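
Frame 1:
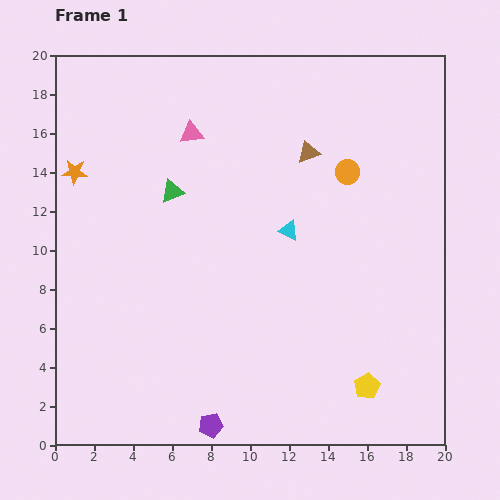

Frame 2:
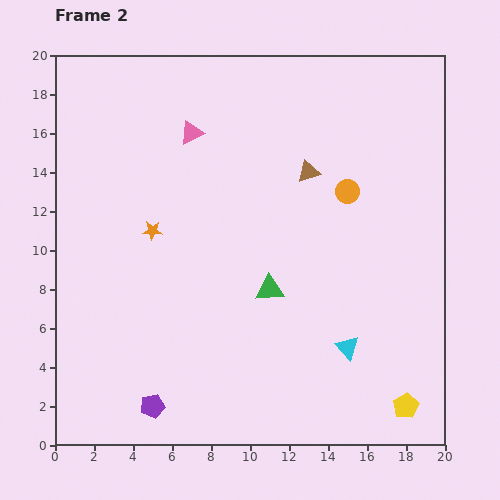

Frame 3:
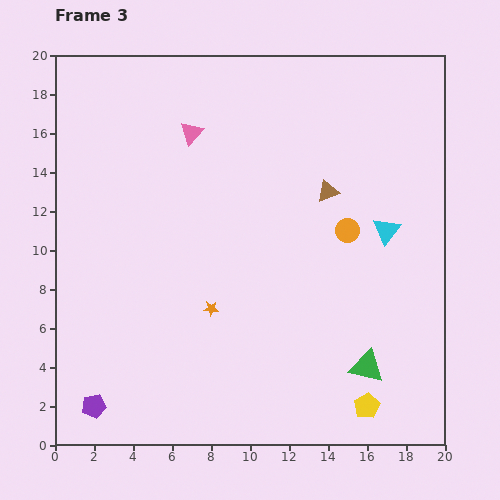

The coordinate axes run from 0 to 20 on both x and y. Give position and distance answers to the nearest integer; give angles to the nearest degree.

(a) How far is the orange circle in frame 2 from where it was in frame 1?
1

The orange circle moved from (15, 14) to (15, 13), a distance of √(0² + 1²) ≈ 1.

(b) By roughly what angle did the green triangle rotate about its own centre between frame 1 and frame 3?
34° clockwise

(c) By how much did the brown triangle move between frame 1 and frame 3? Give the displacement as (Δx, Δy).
(1, -2)

The brown triangle was at (13, 15) in frame 1 and (14, 13) in frame 3.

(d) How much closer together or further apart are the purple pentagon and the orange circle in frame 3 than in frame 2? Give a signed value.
+1

Distance in frame 2: 15. Distance in frame 3: 16.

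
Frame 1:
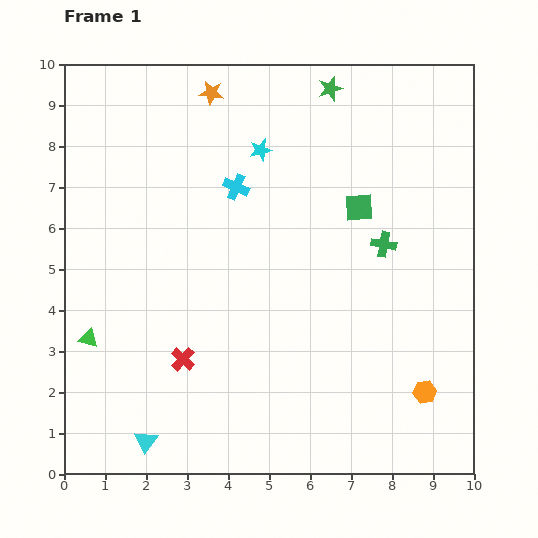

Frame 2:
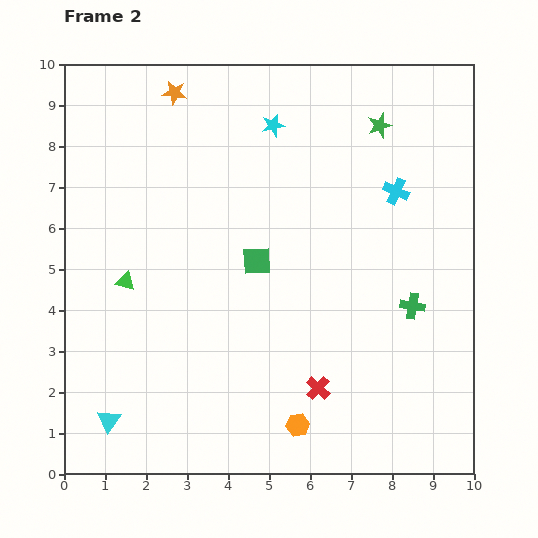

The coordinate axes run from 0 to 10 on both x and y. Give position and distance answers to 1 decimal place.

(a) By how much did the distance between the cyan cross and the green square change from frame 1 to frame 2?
+0.8

Distance in frame 1: 3.0. Distance in frame 2: 3.8.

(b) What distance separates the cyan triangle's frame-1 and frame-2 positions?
1.0

The cyan triangle moved from (2.0, 0.8) to (1.1, 1.3), a distance of √(0.9² + 0.5²) ≈ 1.0.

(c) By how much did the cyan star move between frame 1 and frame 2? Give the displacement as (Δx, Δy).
(0.3, 0.6)

The cyan star was at (4.8, 7.9) in frame 1 and (5.1, 8.5) in frame 2.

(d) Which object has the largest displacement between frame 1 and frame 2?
the cyan cross

(moved 3.9; next 3.4)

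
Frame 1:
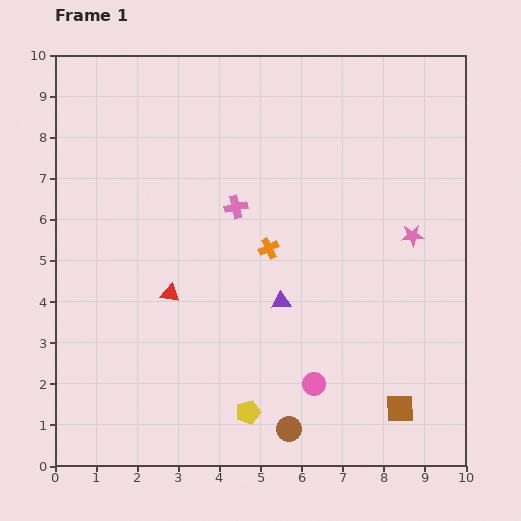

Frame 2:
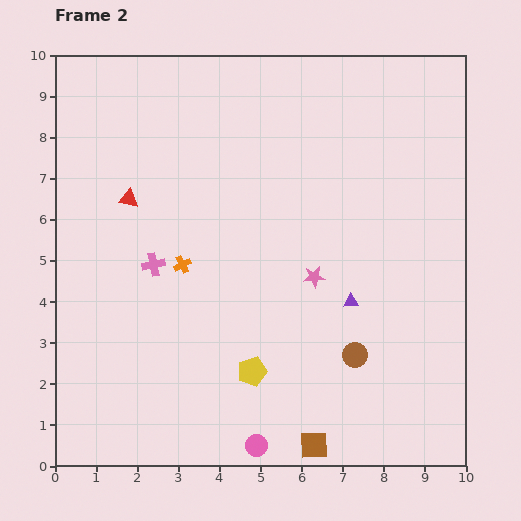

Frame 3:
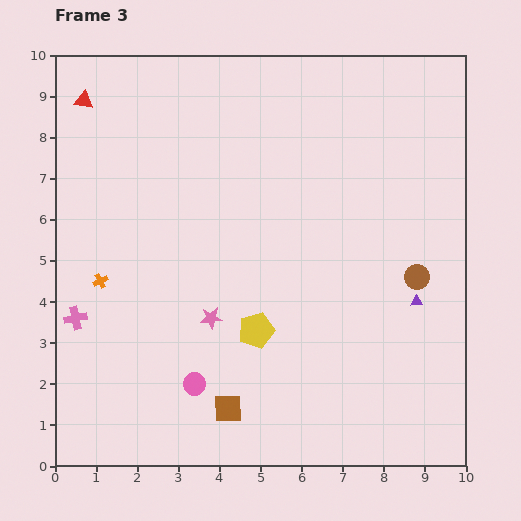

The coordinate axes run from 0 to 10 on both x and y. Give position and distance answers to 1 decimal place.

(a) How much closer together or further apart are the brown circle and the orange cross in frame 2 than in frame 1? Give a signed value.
+0.3

Distance in frame 1: 4.4. Distance in frame 2: 4.7.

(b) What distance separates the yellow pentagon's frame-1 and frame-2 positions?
1.0

The yellow pentagon moved from (4.7, 1.3) to (4.8, 2.3), a distance of √(0.1² + 1.0²) ≈ 1.0.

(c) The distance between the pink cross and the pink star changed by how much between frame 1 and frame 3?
-1.1

Distance in frame 1: 4.4. Distance in frame 3: 3.3.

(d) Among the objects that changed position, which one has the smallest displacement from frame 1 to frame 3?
the yellow pentagon

(moved 2.0)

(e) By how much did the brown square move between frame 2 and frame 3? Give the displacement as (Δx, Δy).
(-2.1, 0.9)

The brown square was at (6.3, 0.5) in frame 2 and (4.2, 1.4) in frame 3.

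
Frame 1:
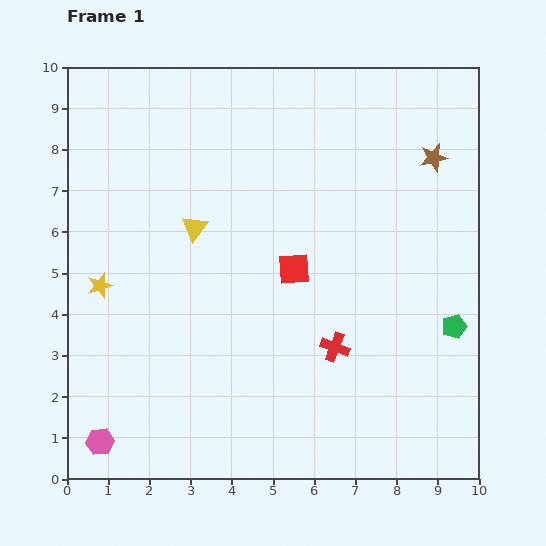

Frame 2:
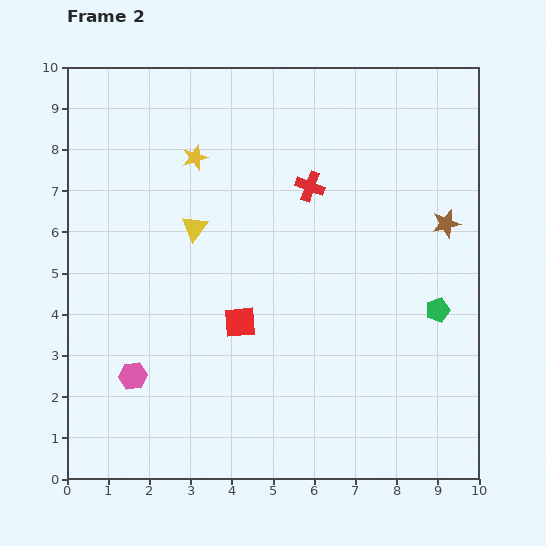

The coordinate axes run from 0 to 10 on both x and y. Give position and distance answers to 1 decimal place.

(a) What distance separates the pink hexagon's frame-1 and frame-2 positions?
1.8

The pink hexagon moved from (0.8, 0.9) to (1.6, 2.5), a distance of √(0.8² + 1.6²) ≈ 1.8.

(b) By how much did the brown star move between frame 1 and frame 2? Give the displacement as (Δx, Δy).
(0.3, -1.6)

The brown star was at (8.9, 7.8) in frame 1 and (9.2, 6.2) in frame 2.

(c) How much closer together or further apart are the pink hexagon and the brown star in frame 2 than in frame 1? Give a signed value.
-2.1

Distance in frame 1: 10.6. Distance in frame 2: 8.5.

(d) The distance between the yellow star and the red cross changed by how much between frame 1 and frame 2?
-3.0

Distance in frame 1: 5.9. Distance in frame 2: 2.9.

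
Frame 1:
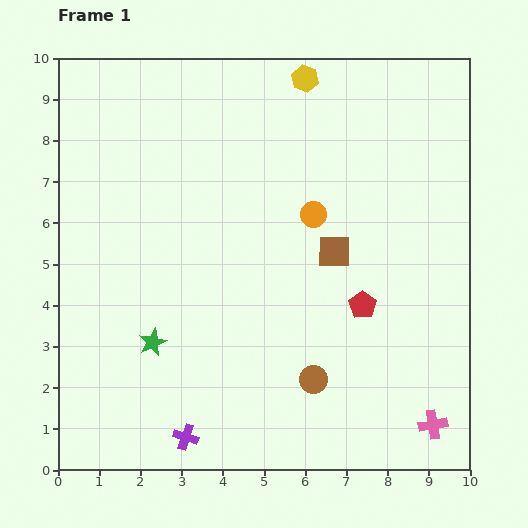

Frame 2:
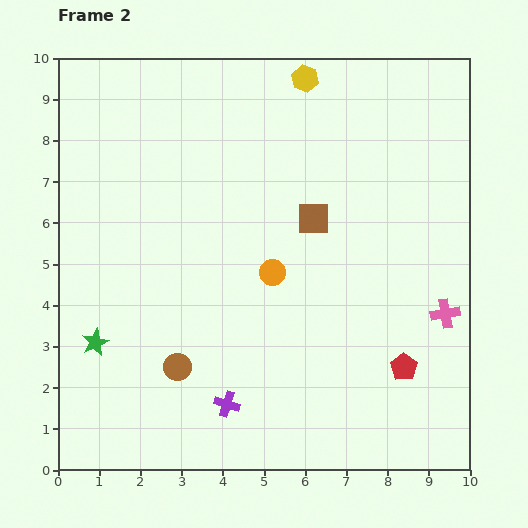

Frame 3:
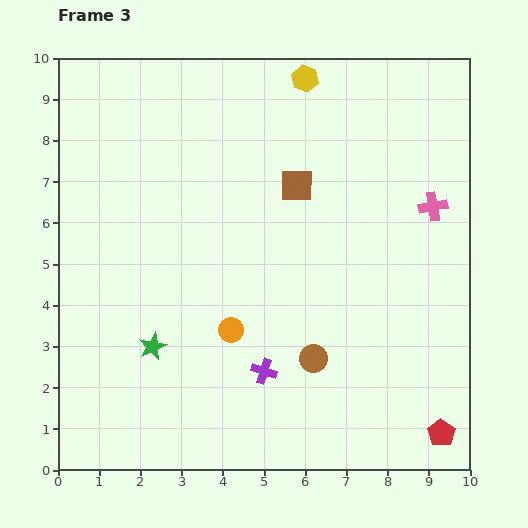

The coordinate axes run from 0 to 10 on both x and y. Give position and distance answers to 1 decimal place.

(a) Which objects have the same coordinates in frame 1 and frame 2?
the yellow hexagon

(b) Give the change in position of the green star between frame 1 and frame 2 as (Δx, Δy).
(-1.4, 0.0)

The green star was at (2.3, 3.1) in frame 1 and (0.9, 3.1) in frame 2.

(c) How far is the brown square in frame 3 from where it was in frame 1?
1.8

The brown square moved from (6.7, 5.3) to (5.8, 6.9), a distance of √(0.9² + 1.6²) ≈ 1.8.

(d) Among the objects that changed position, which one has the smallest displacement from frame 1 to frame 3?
the green star

(moved 0.1)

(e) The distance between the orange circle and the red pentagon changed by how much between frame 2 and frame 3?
+1.8

Distance in frame 2: 3.9. Distance in frame 3: 5.7.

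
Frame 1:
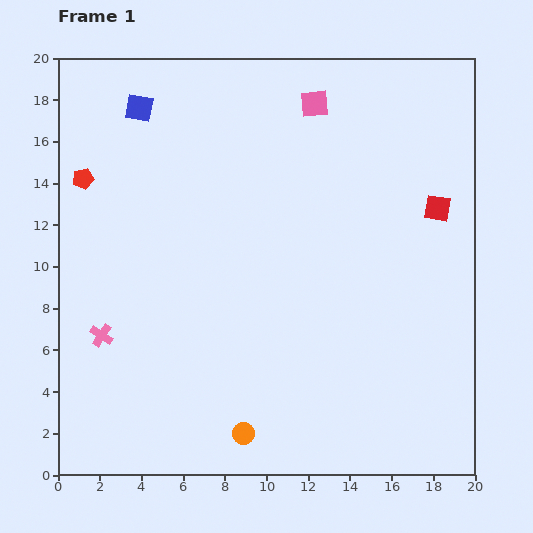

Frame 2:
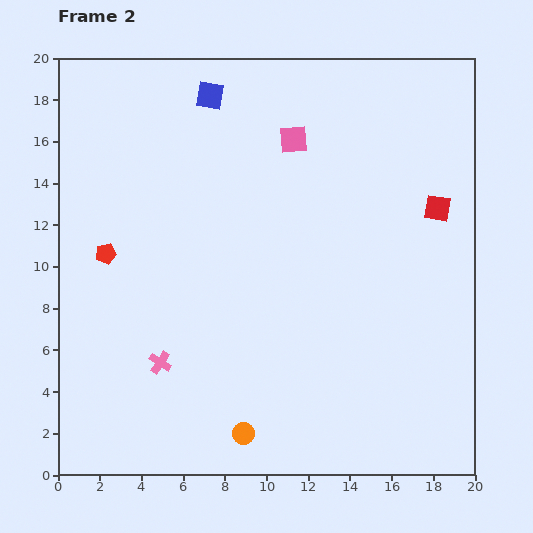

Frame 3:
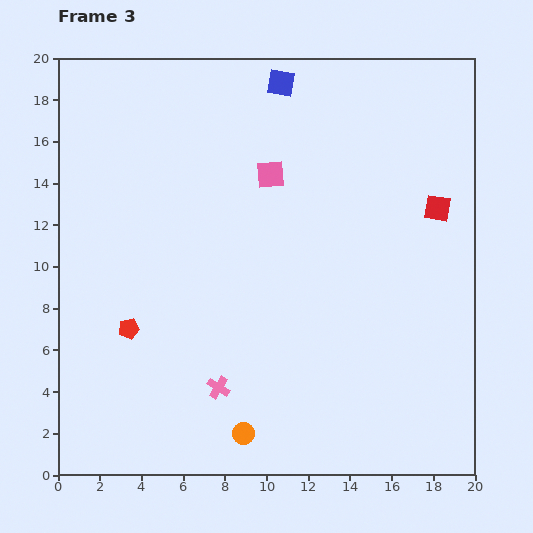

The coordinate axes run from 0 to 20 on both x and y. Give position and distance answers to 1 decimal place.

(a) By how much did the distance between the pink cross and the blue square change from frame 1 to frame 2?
+2.0

Distance in frame 1: 11.0. Distance in frame 2: 13.0.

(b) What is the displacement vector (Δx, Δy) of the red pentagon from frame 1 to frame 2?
(1.1, -3.6)

The red pentagon was at (1.2, 14.2) in frame 1 and (2.3, 10.6) in frame 2.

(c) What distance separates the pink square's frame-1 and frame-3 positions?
4.0

The pink square moved from (12.3, 17.8) to (10.2, 14.4), a distance of √(2.1² + 3.4²) ≈ 4.0.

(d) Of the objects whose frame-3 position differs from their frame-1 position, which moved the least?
the pink square

(moved 4.0)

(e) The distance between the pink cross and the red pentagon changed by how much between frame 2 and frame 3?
-0.7

Distance in frame 2: 5.8. Distance in frame 3: 5.1.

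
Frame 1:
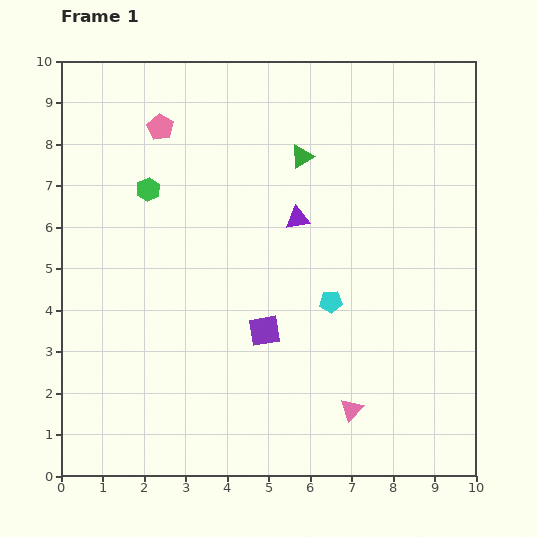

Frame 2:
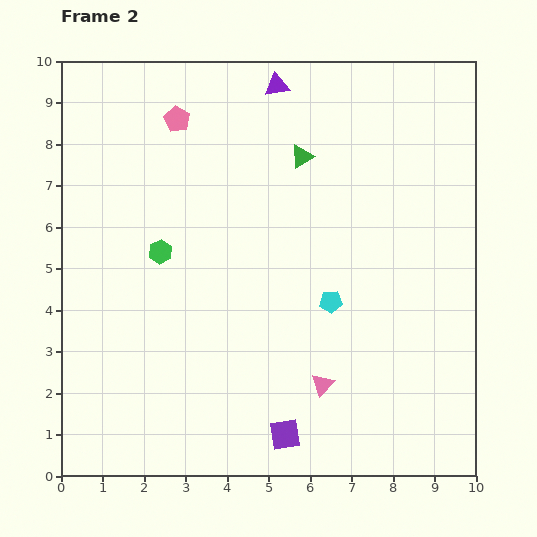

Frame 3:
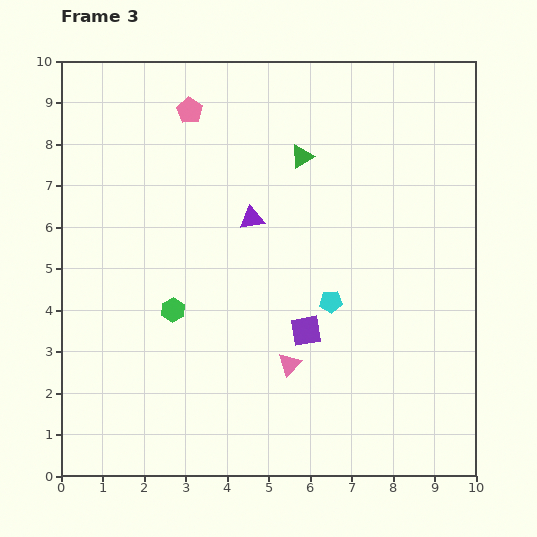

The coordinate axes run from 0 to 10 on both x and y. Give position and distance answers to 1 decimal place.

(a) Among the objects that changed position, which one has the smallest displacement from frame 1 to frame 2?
the pink pentagon

(moved 0.4)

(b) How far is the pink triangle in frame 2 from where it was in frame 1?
0.9

The pink triangle moved from (7.0, 1.6) to (6.3, 2.2), a distance of √(0.7² + 0.6²) ≈ 0.9.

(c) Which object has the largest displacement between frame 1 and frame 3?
the green hexagon

(moved 3.0; next 1.9)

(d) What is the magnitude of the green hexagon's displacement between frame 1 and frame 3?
3.0

The green hexagon moved from (2.1, 6.9) to (2.7, 4.0), a distance of √(0.6² + 2.9²) ≈ 3.0.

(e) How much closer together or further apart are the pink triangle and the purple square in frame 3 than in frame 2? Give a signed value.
-0.6

Distance in frame 2: 1.5. Distance in frame 3: 0.9.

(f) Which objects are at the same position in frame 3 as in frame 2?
the cyan pentagon, the green triangle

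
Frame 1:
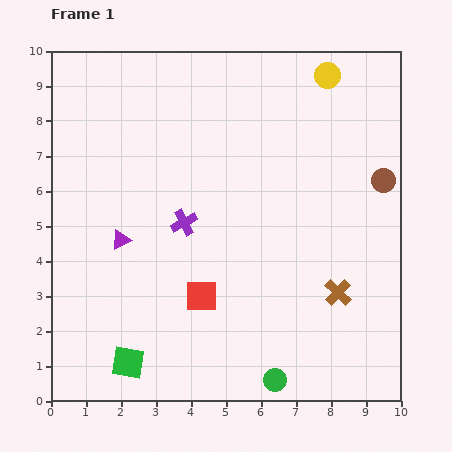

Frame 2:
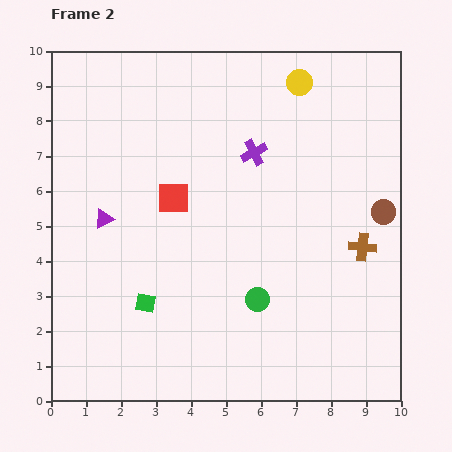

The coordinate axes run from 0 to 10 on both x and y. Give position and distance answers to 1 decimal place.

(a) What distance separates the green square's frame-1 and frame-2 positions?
1.8

The green square moved from (2.2, 1.1) to (2.7, 2.8), a distance of √(0.5² + 1.7²) ≈ 1.8.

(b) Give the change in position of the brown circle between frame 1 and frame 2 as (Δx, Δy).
(0.0, -0.9)

The brown circle was at (9.5, 6.3) in frame 1 and (9.5, 5.4) in frame 2.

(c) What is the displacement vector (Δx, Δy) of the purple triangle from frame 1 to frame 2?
(-0.5, 0.6)

The purple triangle was at (2.0, 4.6) in frame 1 and (1.5, 5.2) in frame 2.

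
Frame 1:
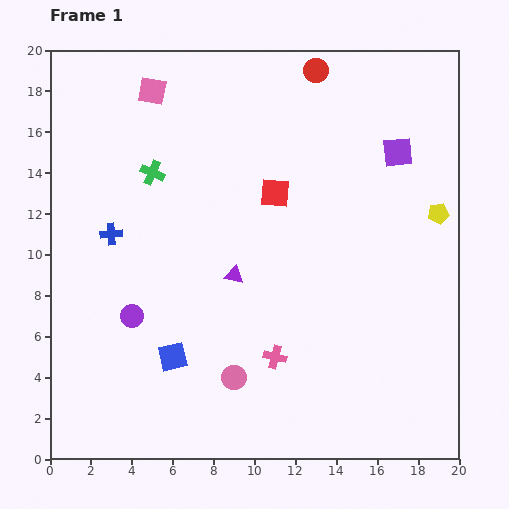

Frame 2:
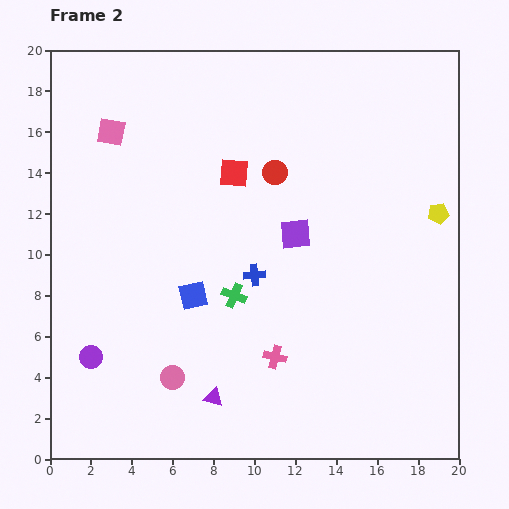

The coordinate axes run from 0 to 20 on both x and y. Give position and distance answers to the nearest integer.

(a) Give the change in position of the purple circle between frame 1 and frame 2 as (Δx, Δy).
(-2, -2)

The purple circle was at (4, 7) in frame 1 and (2, 5) in frame 2.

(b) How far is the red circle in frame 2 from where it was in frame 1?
5

The red circle moved from (13, 19) to (11, 14), a distance of √(2² + 5²) ≈ 5.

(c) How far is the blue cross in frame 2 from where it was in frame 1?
7

The blue cross moved from (3, 11) to (10, 9), a distance of √(7² + 2²) ≈ 7.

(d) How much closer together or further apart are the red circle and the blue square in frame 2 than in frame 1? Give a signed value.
-9

Distance in frame 1: 16. Distance in frame 2: 7.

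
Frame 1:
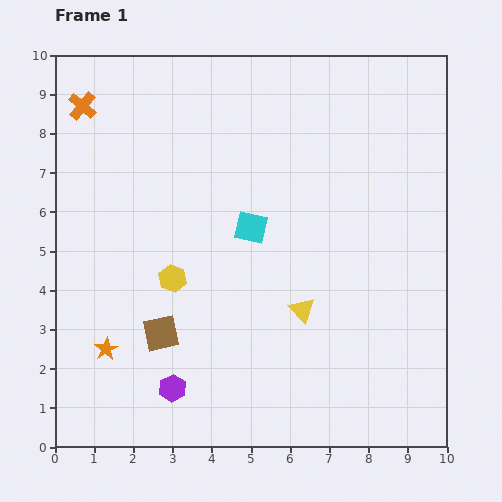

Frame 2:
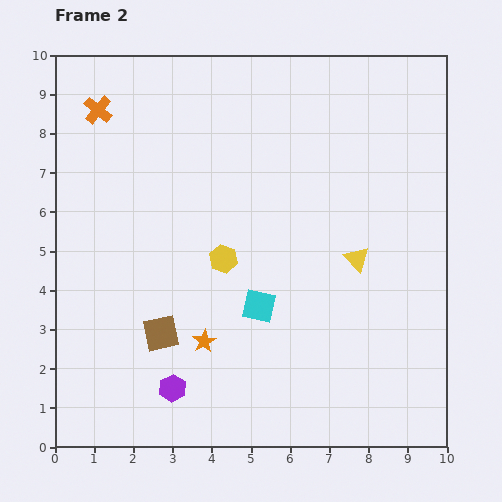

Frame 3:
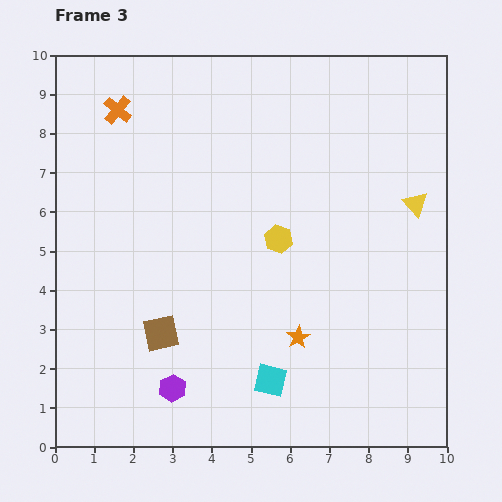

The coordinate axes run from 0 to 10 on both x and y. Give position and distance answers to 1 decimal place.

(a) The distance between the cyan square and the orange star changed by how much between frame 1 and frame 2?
-3.1

Distance in frame 1: 4.8. Distance in frame 2: 1.7.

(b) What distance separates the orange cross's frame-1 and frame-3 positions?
0.9

The orange cross moved from (0.7, 8.7) to (1.6, 8.6), a distance of √(0.9² + 0.1²) ≈ 0.9.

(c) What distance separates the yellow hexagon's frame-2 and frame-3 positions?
1.5

The yellow hexagon moved from (4.3, 4.8) to (5.7, 5.3), a distance of √(1.4² + 0.5²) ≈ 1.5.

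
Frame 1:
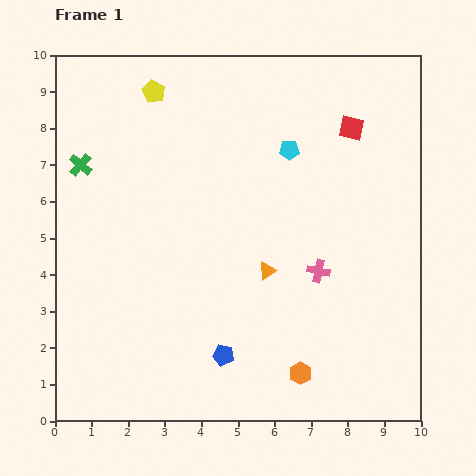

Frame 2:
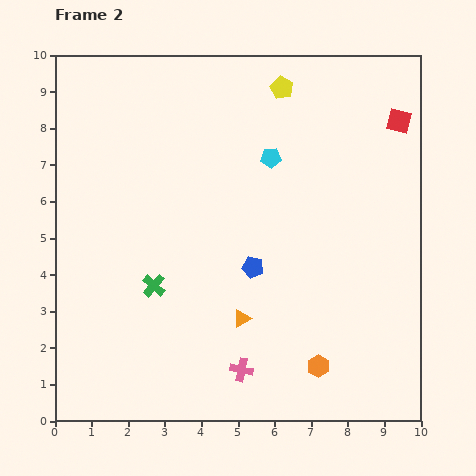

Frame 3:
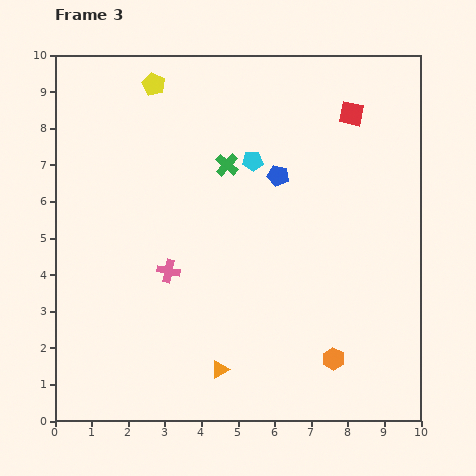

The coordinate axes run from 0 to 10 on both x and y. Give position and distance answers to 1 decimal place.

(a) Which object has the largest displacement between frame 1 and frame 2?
the green cross

(moved 3.9; next 3.5)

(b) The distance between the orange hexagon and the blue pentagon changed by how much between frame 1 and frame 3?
+3.0

Distance in frame 1: 2.2. Distance in frame 3: 5.2.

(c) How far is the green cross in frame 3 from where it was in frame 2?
3.9

The green cross moved from (2.7, 3.7) to (4.7, 7.0), a distance of √(2.0² + 3.3²) ≈ 3.9.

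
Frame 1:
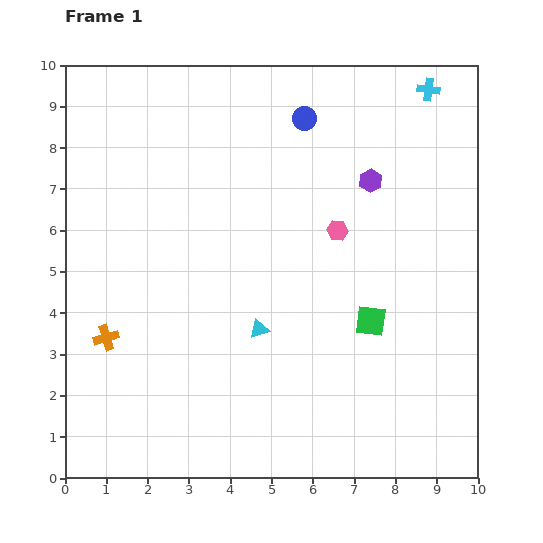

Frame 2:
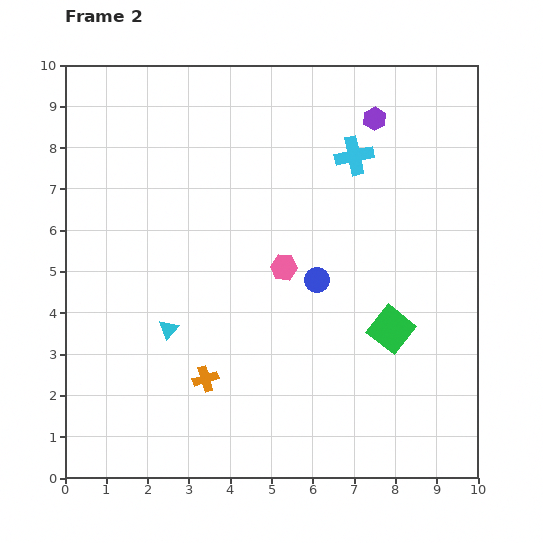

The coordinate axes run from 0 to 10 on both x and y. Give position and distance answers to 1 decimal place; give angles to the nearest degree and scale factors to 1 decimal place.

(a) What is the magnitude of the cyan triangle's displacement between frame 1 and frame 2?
2.2

The cyan triangle moved from (4.7, 3.6) to (2.5, 3.6), a distance of √(2.2² + 0.0²) ≈ 2.2.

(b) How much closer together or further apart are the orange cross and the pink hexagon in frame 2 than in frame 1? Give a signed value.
-2.9

Distance in frame 1: 6.2. Distance in frame 2: 3.3.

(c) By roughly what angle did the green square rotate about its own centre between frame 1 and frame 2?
31° clockwise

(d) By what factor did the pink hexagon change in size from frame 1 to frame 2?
1.3×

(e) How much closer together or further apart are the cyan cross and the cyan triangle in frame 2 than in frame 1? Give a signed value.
-0.9

Distance in frame 1: 7.1. Distance in frame 2: 6.2.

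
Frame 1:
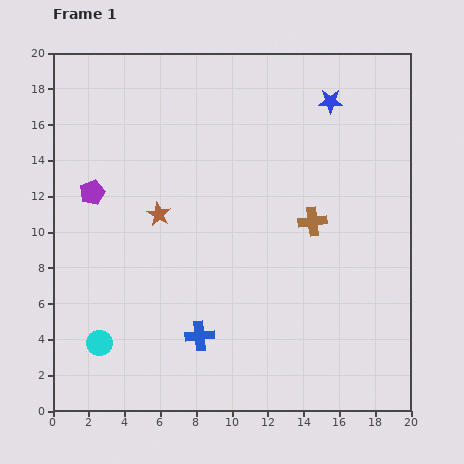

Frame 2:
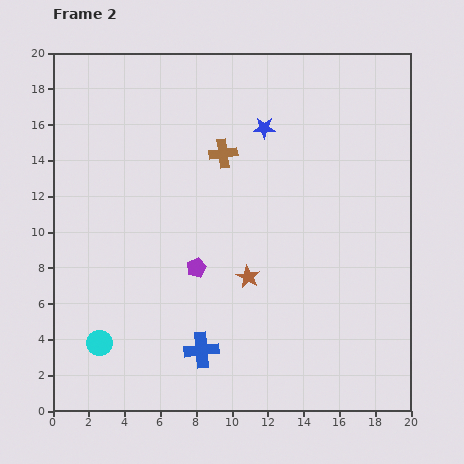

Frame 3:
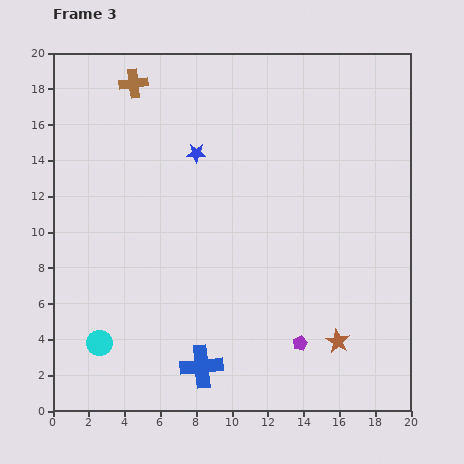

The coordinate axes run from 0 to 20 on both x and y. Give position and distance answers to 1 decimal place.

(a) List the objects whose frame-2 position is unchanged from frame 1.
the cyan circle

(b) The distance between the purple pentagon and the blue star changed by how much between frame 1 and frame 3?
-2.1

Distance in frame 1: 14.2. Distance in frame 3: 12.1.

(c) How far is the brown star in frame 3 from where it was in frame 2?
6.2

The brown star moved from (10.9, 7.5) to (15.9, 3.9), a distance of √(5.0² + 3.6²) ≈ 6.2.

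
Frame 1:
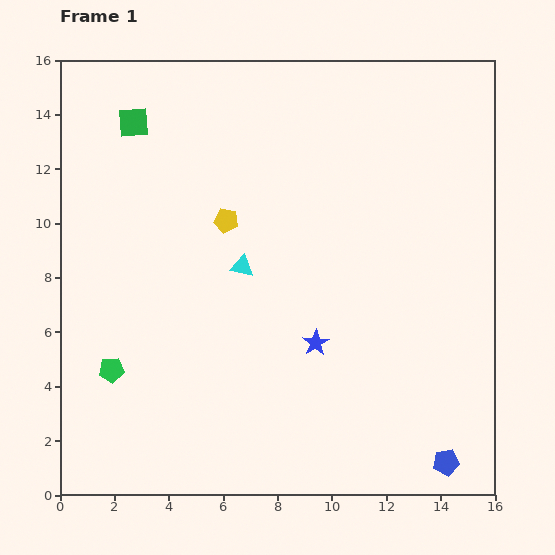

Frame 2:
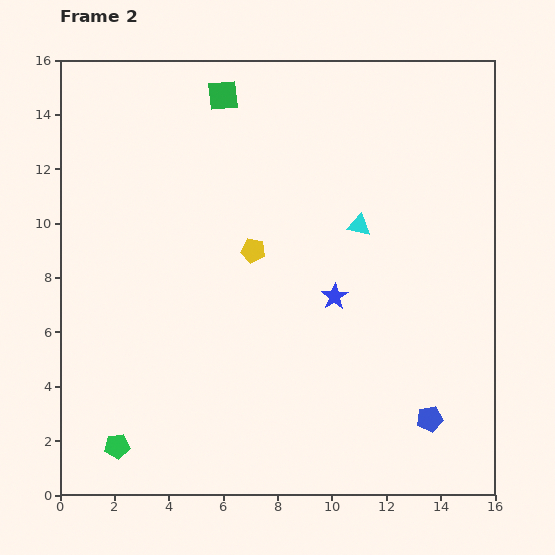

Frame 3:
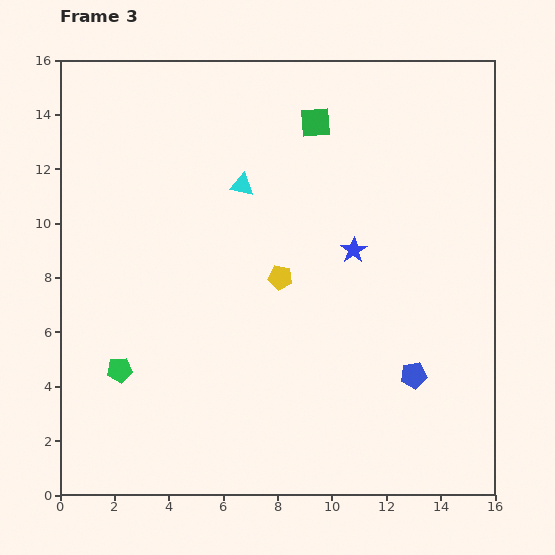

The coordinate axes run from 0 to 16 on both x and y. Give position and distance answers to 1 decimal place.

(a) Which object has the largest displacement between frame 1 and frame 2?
the cyan triangle

(moved 4.6; next 3.4)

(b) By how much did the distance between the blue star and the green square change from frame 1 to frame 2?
-2.0

Distance in frame 1: 10.5. Distance in frame 2: 8.5.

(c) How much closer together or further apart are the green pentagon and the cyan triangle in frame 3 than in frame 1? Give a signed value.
+2.1

Distance in frame 1: 6.1. Distance in frame 3: 8.2.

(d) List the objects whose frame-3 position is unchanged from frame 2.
none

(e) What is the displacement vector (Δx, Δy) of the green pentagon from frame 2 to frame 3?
(0.1, 2.8)

The green pentagon was at (2.1, 1.8) in frame 2 and (2.2, 4.6) in frame 3.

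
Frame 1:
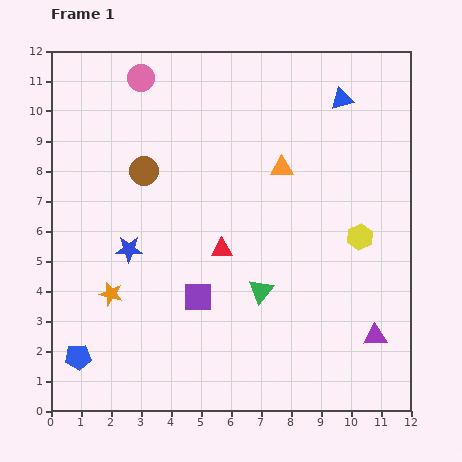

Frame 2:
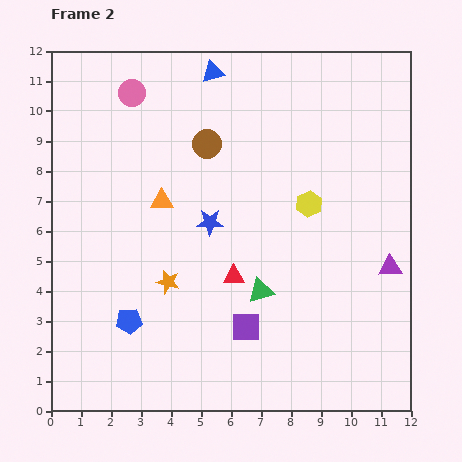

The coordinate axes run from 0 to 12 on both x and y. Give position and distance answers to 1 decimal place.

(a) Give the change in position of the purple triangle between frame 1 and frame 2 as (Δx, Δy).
(0.5, 2.3)

The purple triangle was at (10.8, 2.5) in frame 1 and (11.3, 4.8) in frame 2.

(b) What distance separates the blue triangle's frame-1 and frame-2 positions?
4.4

The blue triangle moved from (9.7, 10.4) to (5.4, 11.3), a distance of √(4.3² + 0.9²) ≈ 4.4.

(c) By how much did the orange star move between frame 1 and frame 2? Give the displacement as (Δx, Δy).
(1.9, 0.4)

The orange star was at (2.0, 3.9) in frame 1 and (3.9, 4.3) in frame 2.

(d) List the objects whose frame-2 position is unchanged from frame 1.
the green triangle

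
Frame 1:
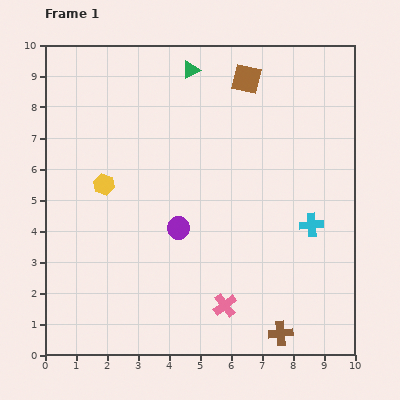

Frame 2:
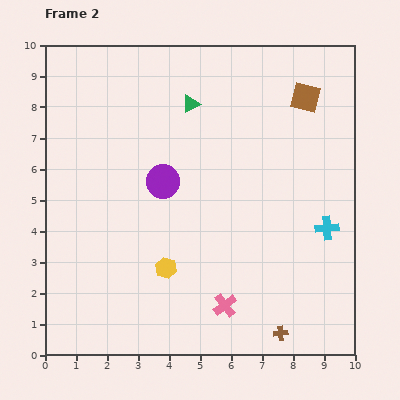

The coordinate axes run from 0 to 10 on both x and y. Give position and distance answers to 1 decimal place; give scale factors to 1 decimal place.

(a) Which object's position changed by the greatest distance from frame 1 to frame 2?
the yellow hexagon

(moved 3.4; next 2.0)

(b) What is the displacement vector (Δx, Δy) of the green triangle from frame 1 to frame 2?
(0.0, -1.1)

The green triangle was at (4.7, 9.2) in frame 1 and (4.7, 8.1) in frame 2.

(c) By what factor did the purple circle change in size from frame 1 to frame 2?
1.5×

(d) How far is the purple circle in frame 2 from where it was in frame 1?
1.6

The purple circle moved from (4.3, 4.1) to (3.8, 5.6), a distance of √(0.5² + 1.5²) ≈ 1.6.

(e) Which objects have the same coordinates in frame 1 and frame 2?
the brown cross, the pink cross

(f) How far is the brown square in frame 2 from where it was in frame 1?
2.0

The brown square moved from (6.5, 8.9) to (8.4, 8.3), a distance of √(1.9² + 0.6²) ≈ 2.0.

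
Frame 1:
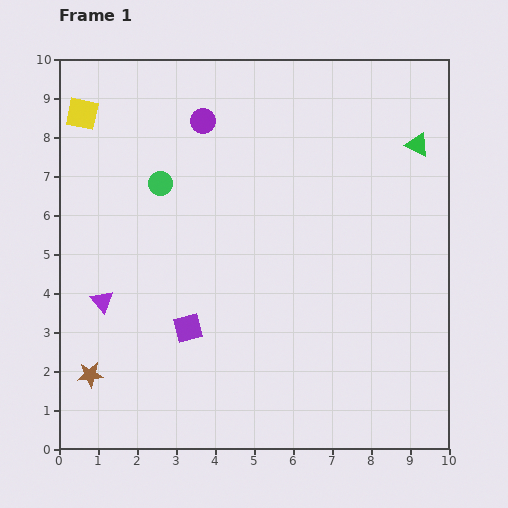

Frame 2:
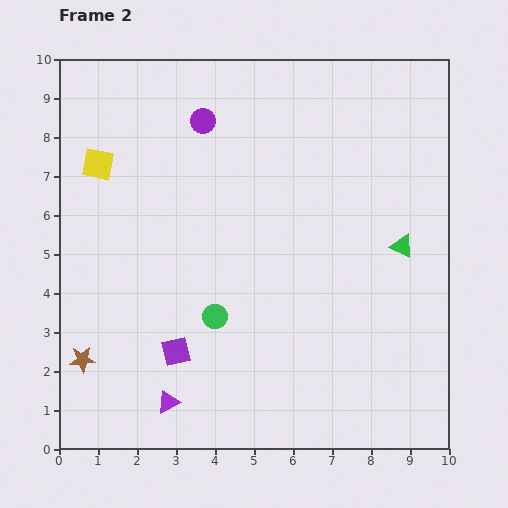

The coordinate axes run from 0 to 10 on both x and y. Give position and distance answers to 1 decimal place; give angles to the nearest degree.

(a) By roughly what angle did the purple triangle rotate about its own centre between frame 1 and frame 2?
43° clockwise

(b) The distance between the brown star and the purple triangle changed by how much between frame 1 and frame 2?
+0.6

Distance in frame 1: 1.9. Distance in frame 2: 2.5.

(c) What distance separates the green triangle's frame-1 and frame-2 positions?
2.6

The green triangle moved from (9.2, 7.8) to (8.8, 5.2), a distance of √(0.4² + 2.6²) ≈ 2.6.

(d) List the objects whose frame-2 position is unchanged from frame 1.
the purple circle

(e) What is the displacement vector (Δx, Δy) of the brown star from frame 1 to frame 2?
(-0.2, 0.4)

The brown star was at (0.8, 1.9) in frame 1 and (0.6, 2.3) in frame 2.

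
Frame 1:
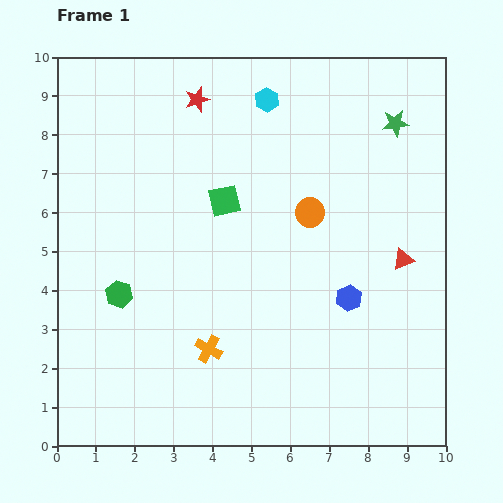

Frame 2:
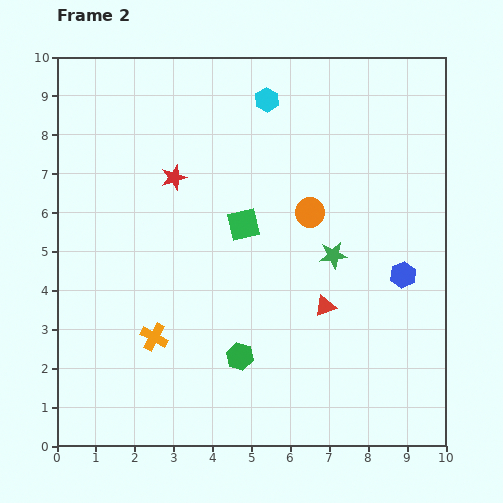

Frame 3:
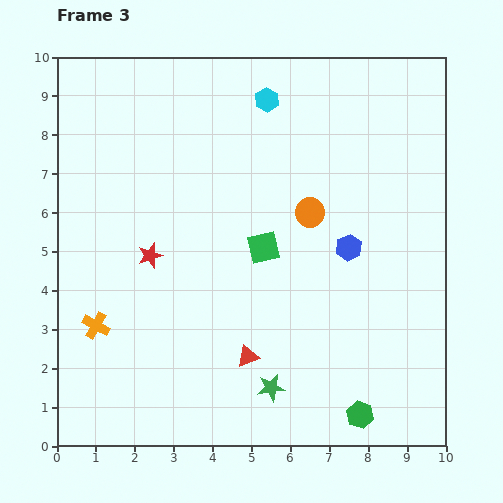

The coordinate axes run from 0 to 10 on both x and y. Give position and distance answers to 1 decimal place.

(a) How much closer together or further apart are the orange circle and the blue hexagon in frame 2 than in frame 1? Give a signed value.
+0.5

Distance in frame 1: 2.4. Distance in frame 2: 2.9.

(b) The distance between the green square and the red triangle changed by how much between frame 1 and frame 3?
-2.0

Distance in frame 1: 4.8. Distance in frame 3: 2.8.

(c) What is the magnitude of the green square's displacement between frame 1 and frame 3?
1.6

The green square moved from (4.3, 6.3) to (5.3, 5.1), a distance of √(1.0² + 1.2²) ≈ 1.6.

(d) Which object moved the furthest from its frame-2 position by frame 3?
the green star

(moved 3.8; next 3.4)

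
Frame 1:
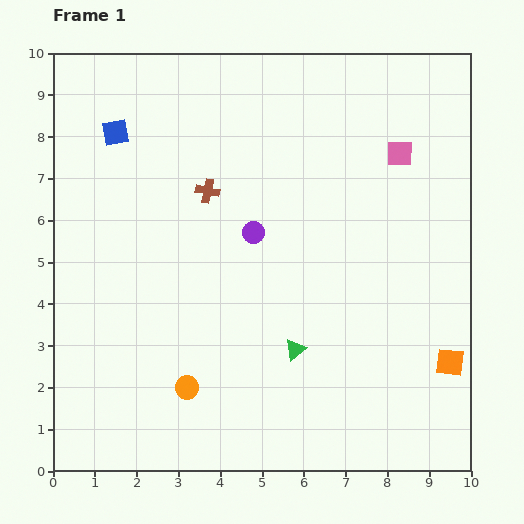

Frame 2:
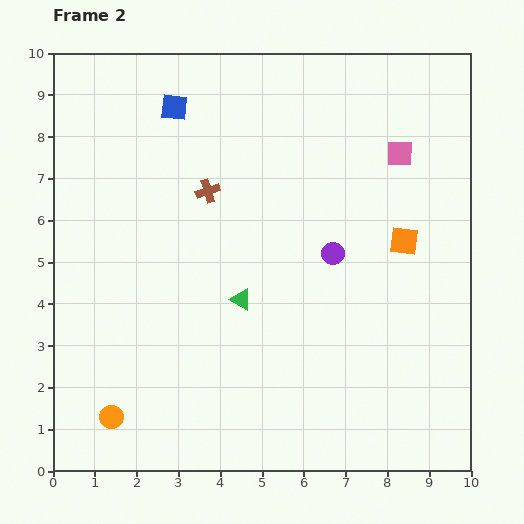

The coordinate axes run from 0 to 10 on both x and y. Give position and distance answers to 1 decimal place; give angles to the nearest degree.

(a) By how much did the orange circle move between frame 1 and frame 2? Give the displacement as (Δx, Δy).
(-1.8, -0.7)

The orange circle was at (3.2, 2.0) in frame 1 and (1.4, 1.3) in frame 2.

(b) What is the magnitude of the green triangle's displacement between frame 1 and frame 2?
1.8

The green triangle moved from (5.8, 2.9) to (4.5, 4.1), a distance of √(1.3² + 1.2²) ≈ 1.8.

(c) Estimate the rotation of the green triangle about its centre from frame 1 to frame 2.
50° counter-clockwise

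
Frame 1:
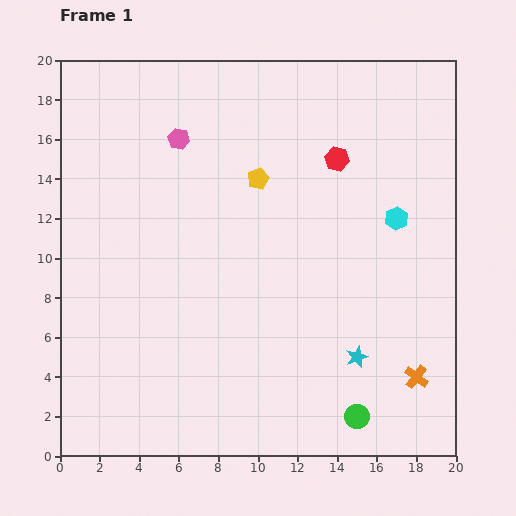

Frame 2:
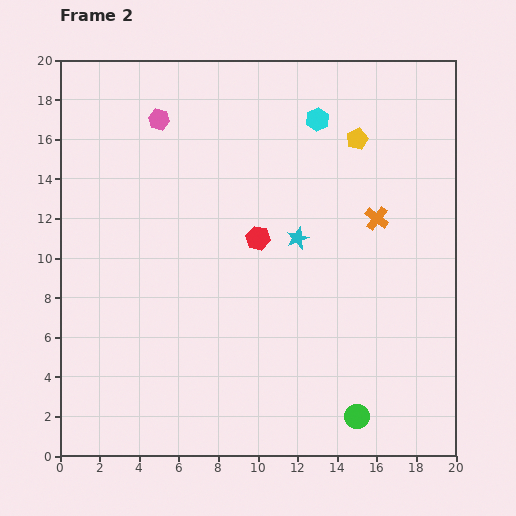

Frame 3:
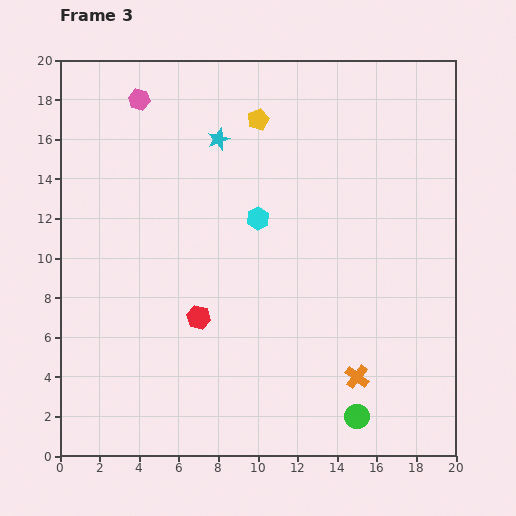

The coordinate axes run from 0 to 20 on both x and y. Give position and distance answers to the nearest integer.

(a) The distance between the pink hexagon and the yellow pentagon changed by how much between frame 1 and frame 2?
+6

Distance in frame 1: 4. Distance in frame 2: 10.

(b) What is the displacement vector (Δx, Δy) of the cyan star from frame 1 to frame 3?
(-7, 11)

The cyan star was at (15, 5) in frame 1 and (8, 16) in frame 3.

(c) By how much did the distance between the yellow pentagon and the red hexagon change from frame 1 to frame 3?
+6

Distance in frame 1: 4. Distance in frame 3: 10.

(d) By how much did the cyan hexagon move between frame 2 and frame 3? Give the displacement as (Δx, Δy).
(-3, -5)

The cyan hexagon was at (13, 17) in frame 2 and (10, 12) in frame 3.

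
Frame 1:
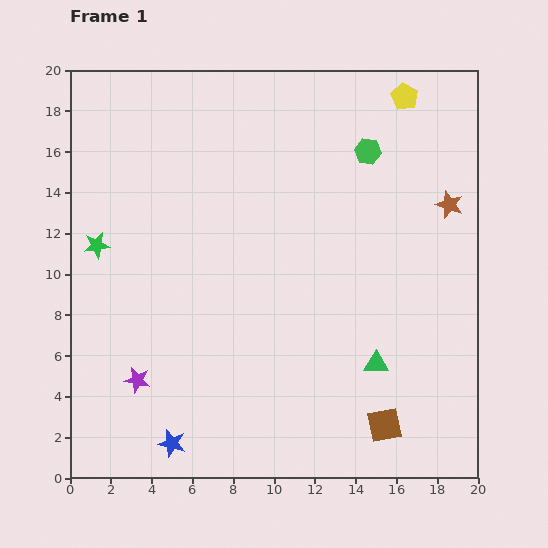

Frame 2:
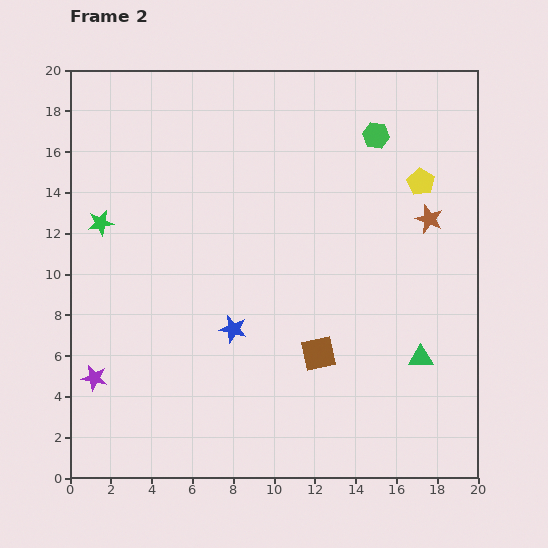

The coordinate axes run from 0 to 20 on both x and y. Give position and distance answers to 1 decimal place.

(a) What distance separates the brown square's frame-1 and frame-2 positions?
4.7

The brown square moved from (15.4, 2.6) to (12.2, 6.1), a distance of √(3.2² + 3.5²) ≈ 4.7.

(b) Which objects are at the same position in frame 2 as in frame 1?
none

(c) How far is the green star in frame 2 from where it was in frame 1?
1.1

The green star moved from (1.3, 11.4) to (1.5, 12.5), a distance of √(0.2² + 1.1²) ≈ 1.1.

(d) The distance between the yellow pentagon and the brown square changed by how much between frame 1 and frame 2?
-6.3

Distance in frame 1: 16.1. Distance in frame 2: 9.8.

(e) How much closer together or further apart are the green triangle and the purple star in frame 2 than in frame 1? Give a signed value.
+4.3

Distance in frame 1: 11.7. Distance in frame 2: 16.0.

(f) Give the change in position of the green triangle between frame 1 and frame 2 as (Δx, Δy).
(2.2, 0.3)

The green triangle was at (15.0, 5.6) in frame 1 and (17.2, 5.9) in frame 2.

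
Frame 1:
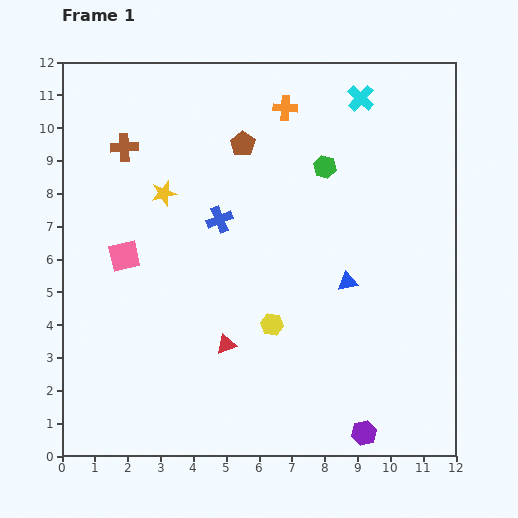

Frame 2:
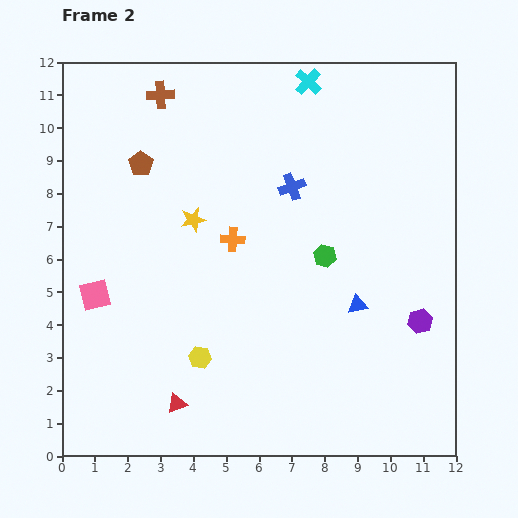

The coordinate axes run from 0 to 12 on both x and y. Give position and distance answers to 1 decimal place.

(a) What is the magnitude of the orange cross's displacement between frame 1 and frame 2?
4.3

The orange cross moved from (6.8, 10.6) to (5.2, 6.6), a distance of √(1.6² + 4.0²) ≈ 4.3.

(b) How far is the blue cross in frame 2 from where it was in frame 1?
2.4

The blue cross moved from (4.8, 7.2) to (7.0, 8.2), a distance of √(2.2² + 1.0²) ≈ 2.4.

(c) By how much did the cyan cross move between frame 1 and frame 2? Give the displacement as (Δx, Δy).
(-1.6, 0.5)

The cyan cross was at (9.1, 10.9) in frame 1 and (7.5, 11.4) in frame 2.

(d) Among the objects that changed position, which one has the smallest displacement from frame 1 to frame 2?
the blue triangle

(moved 0.8)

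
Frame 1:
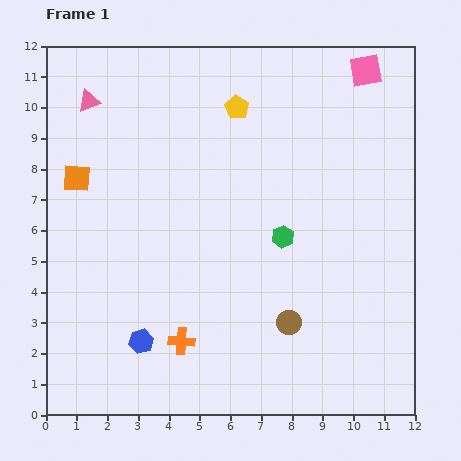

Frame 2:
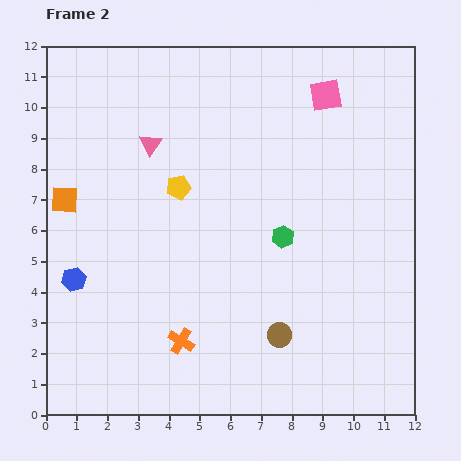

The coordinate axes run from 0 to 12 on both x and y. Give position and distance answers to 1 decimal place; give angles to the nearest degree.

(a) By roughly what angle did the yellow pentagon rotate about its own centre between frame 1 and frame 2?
29° clockwise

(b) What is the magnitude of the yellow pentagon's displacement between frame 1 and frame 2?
3.2

The yellow pentagon moved from (6.2, 10.0) to (4.3, 7.4), a distance of √(1.9² + 2.6²) ≈ 3.2.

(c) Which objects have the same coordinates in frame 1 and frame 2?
the green hexagon, the orange cross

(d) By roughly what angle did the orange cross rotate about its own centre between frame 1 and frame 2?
26° clockwise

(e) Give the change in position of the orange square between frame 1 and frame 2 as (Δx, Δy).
(-0.4, -0.7)

The orange square was at (1.0, 7.7) in frame 1 and (0.6, 7.0) in frame 2.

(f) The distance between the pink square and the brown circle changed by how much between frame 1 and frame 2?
-0.7

Distance in frame 1: 8.6. Distance in frame 2: 7.9.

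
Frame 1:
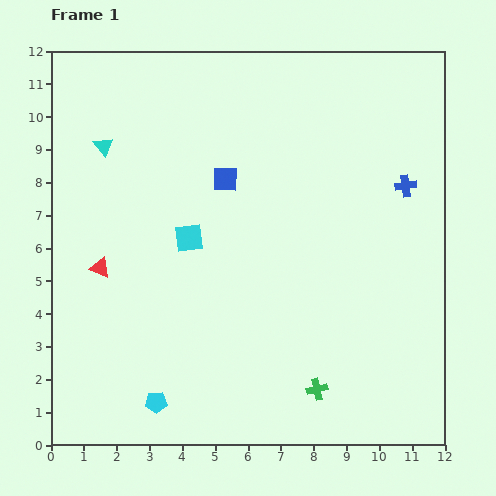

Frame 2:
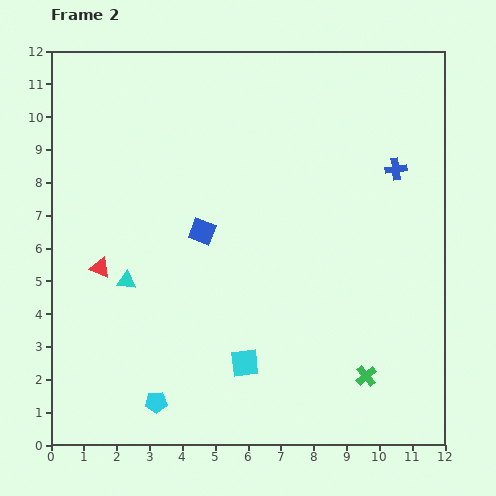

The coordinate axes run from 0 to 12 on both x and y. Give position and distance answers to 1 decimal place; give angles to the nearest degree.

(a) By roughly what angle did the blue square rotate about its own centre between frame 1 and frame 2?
20° clockwise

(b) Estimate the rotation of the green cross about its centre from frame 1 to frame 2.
28° counter-clockwise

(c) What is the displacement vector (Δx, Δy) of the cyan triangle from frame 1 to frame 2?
(0.7, -4.1)

The cyan triangle was at (1.6, 9.1) in frame 1 and (2.3, 5.0) in frame 2.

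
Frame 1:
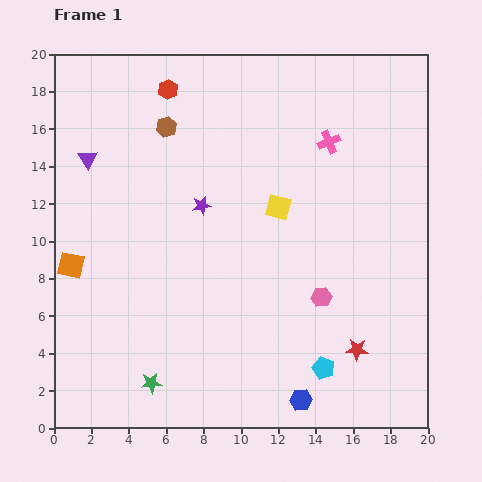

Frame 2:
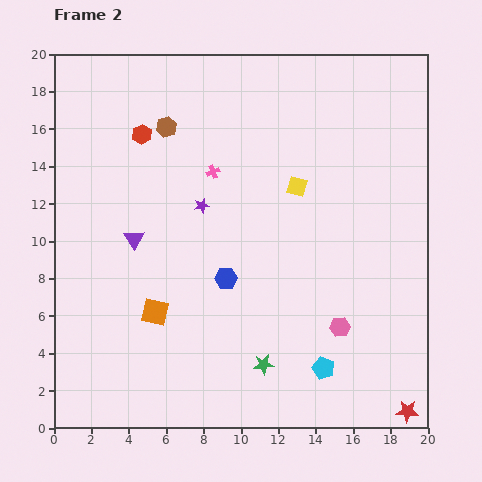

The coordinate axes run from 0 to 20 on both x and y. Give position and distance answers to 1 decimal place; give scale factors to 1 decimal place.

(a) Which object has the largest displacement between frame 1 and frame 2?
the blue hexagon

(moved 7.6; next 6.4)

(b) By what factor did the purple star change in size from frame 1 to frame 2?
0.8×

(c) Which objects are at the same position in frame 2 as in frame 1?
the cyan pentagon, the purple star, the brown hexagon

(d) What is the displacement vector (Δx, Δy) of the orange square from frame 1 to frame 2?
(4.5, -2.5)

The orange square was at (0.9, 8.7) in frame 1 and (5.4, 6.2) in frame 2.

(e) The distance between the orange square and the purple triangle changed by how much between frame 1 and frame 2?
-1.7

Distance in frame 1: 5.8. Distance in frame 2: 4.1.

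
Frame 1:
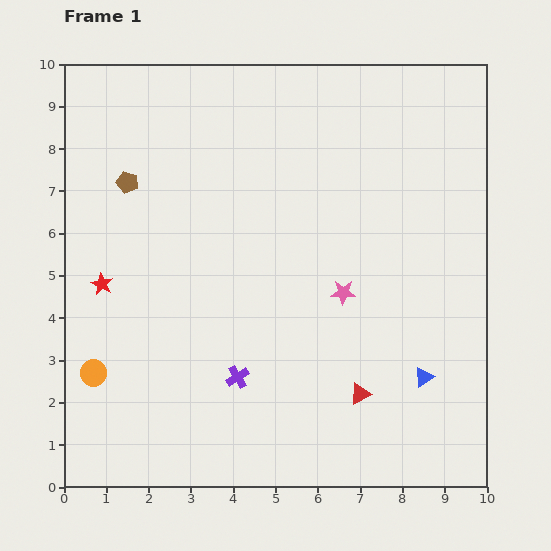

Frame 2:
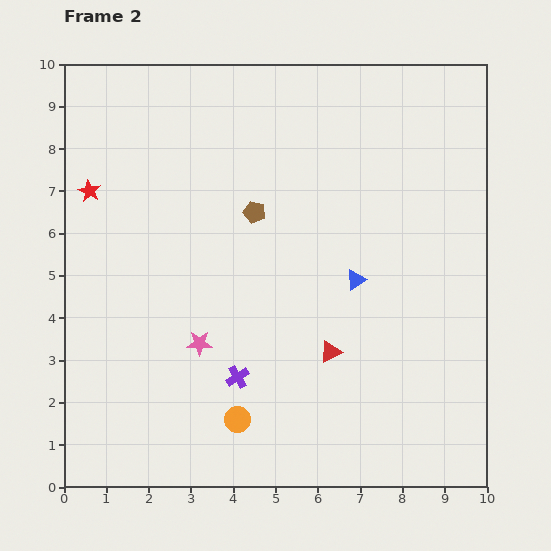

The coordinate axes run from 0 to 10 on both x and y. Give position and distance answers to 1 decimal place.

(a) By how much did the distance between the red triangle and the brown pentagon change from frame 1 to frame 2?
-3.6

Distance in frame 1: 7.4. Distance in frame 2: 3.8.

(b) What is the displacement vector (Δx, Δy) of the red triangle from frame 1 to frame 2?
(-0.7, 1.0)

The red triangle was at (7.0, 2.2) in frame 1 and (6.3, 3.2) in frame 2.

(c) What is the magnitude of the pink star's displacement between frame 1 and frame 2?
3.6

The pink star moved from (6.6, 4.6) to (3.2, 3.4), a distance of √(3.4² + 1.2²) ≈ 3.6.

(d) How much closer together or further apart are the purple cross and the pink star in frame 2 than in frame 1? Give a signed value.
-2.0

Distance in frame 1: 3.2. Distance in frame 2: 1.2.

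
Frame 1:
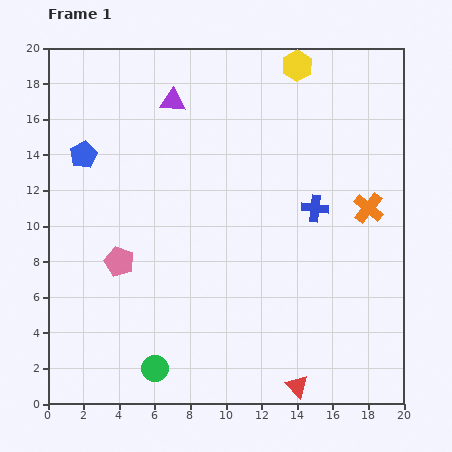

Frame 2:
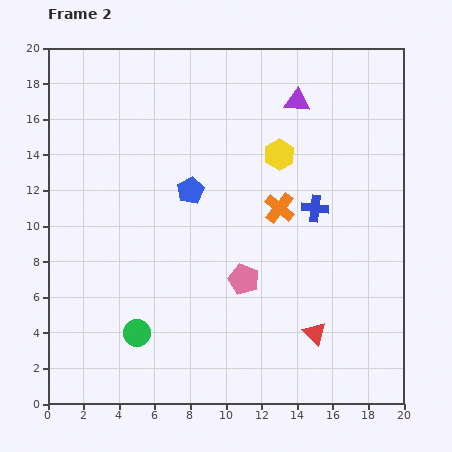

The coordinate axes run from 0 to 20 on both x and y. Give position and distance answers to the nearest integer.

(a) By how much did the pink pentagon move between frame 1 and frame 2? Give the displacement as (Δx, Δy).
(7, -1)

The pink pentagon was at (4, 8) in frame 1 and (11, 7) in frame 2.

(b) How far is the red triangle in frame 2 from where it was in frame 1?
3

The red triangle moved from (14, 1) to (15, 4), a distance of √(1² + 3²) ≈ 3.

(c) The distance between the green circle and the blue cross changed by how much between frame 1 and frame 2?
-1

Distance in frame 1: 13. Distance in frame 2: 12.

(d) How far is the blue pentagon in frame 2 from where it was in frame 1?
6

The blue pentagon moved from (2, 14) to (8, 12), a distance of √(6² + 2²) ≈ 6.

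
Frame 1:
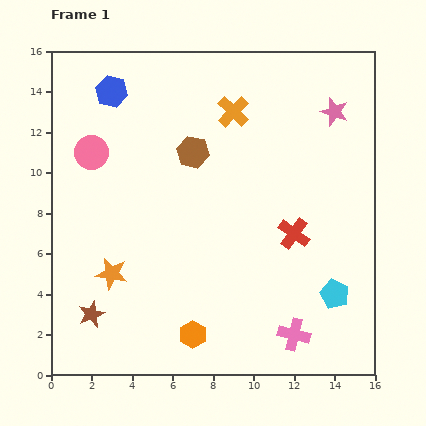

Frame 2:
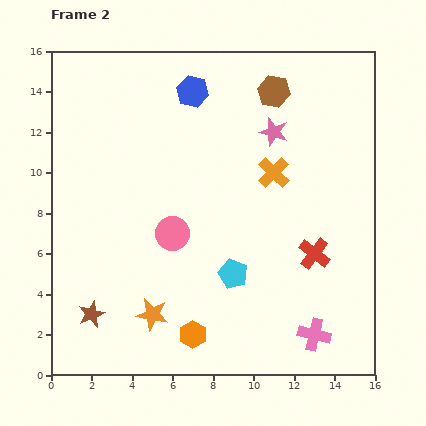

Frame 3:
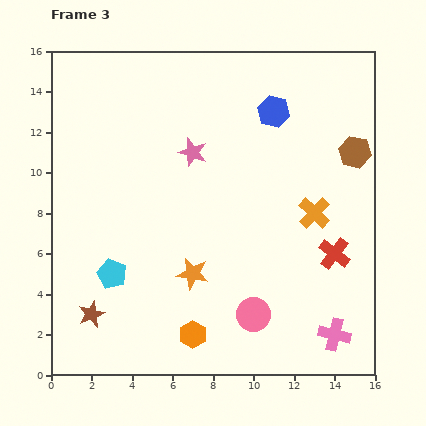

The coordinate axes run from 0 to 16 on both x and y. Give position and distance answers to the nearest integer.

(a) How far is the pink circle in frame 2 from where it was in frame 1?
6

The pink circle moved from (2, 11) to (6, 7), a distance of √(4² + 4²) ≈ 6.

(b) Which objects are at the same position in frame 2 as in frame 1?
the orange hexagon, the brown star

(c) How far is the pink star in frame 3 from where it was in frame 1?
7

The pink star moved from (14, 13) to (7, 11), a distance of √(7² + 2²) ≈ 7.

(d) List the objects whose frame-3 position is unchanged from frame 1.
the orange hexagon, the brown star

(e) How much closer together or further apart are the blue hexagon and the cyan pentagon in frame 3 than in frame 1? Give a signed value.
-4

Distance in frame 1: 15. Distance in frame 3: 11.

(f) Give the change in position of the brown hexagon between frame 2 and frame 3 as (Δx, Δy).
(4, -3)

The brown hexagon was at (11, 14) in frame 2 and (15, 11) in frame 3.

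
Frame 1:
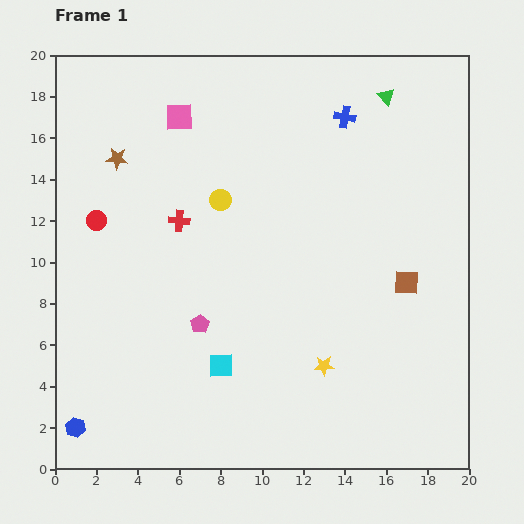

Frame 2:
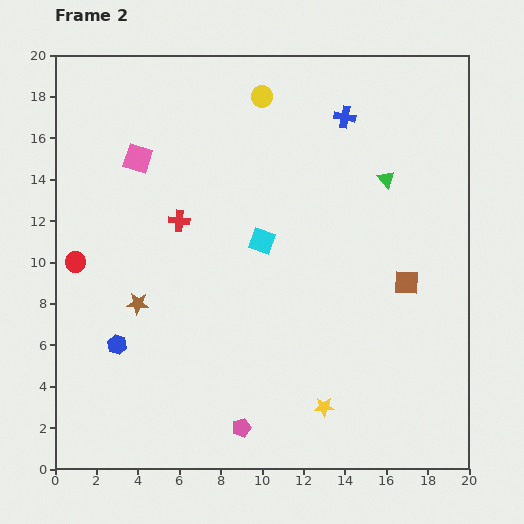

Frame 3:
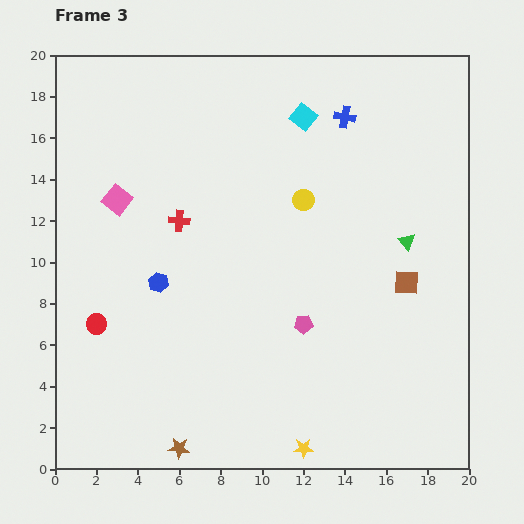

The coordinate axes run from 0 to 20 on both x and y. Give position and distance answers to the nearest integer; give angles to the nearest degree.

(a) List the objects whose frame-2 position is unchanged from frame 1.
the brown square, the red cross, the blue cross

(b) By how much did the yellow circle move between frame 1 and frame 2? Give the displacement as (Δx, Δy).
(2, 5)

The yellow circle was at (8, 13) in frame 1 and (10, 18) in frame 2.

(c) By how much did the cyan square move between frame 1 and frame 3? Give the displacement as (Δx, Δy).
(4, 12)

The cyan square was at (8, 5) in frame 1 and (12, 17) in frame 3.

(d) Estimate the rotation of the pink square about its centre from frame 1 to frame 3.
39° clockwise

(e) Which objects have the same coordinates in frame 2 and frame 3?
the brown square, the red cross, the blue cross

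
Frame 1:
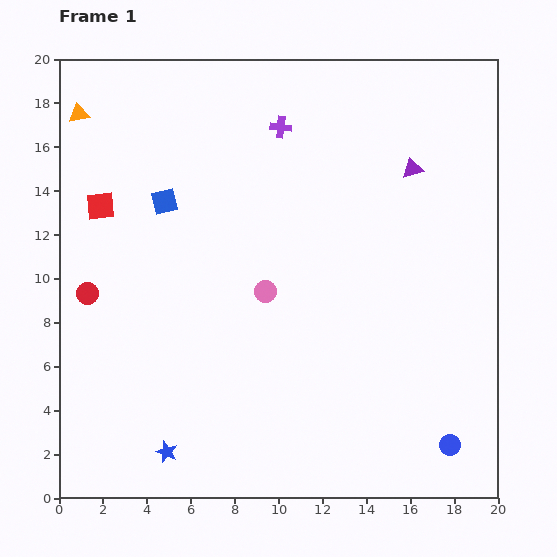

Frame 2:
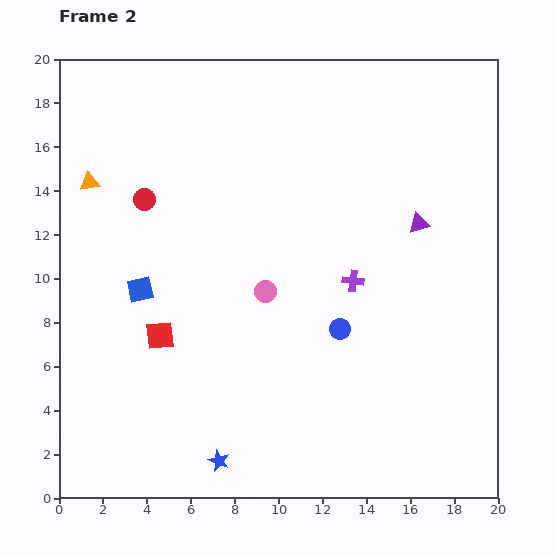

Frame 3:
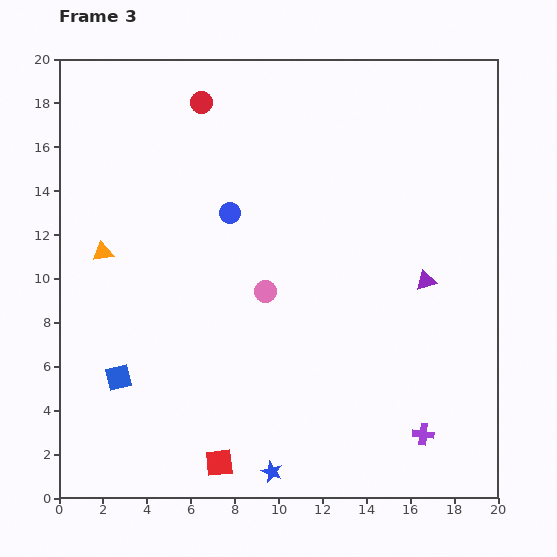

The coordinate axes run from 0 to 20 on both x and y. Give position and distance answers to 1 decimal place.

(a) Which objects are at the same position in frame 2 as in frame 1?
the pink circle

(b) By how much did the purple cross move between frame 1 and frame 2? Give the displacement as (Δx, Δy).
(3.3, -7.0)

The purple cross was at (10.1, 16.9) in frame 1 and (13.4, 9.9) in frame 2.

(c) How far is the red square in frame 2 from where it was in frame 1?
6.5

The red square moved from (1.9, 13.3) to (4.6, 7.4), a distance of √(2.7² + 5.9²) ≈ 6.5.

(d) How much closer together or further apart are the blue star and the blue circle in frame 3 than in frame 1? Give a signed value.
-0.9

Distance in frame 1: 12.9. Distance in frame 3: 12.0.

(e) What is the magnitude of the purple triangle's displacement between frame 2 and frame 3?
2.6

The purple triangle moved from (16.4, 12.5) to (16.7, 9.9), a distance of √(0.3² + 2.6²) ≈ 2.6.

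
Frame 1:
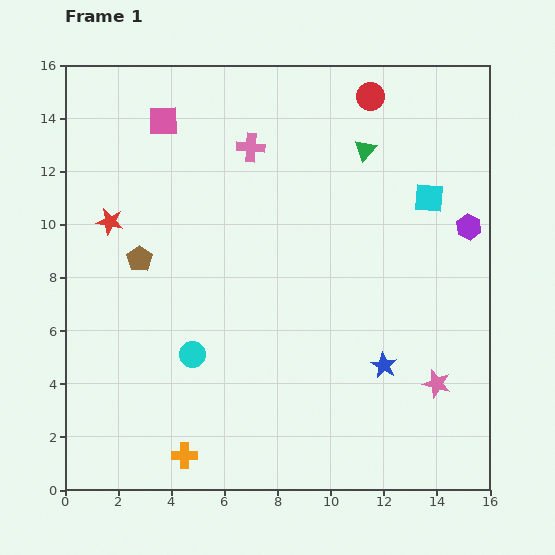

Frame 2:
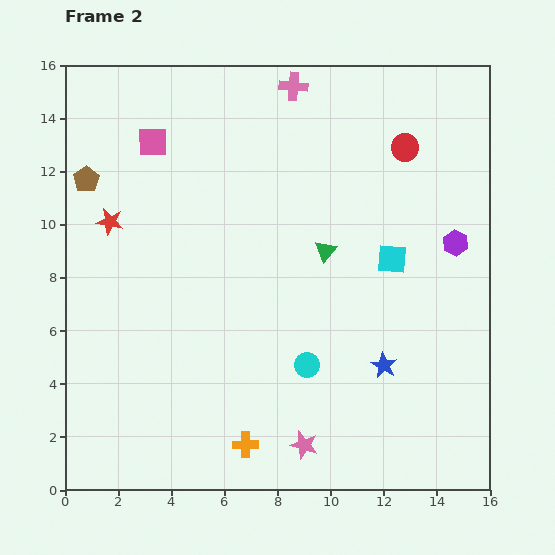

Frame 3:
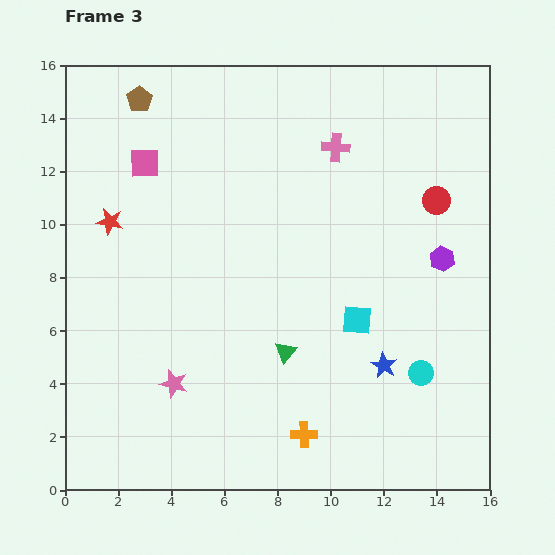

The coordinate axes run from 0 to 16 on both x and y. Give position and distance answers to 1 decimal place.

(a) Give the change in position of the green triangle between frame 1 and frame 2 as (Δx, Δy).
(-1.5, -3.8)

The green triangle was at (11.3, 12.8) in frame 1 and (9.8, 9.0) in frame 2.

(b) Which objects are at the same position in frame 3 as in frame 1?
the blue star, the red star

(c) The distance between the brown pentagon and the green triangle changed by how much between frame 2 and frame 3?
+1.6

Distance in frame 2: 9.4. Distance in frame 3: 11.0.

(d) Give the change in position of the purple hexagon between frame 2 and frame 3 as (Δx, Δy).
(-0.5, -0.6)

The purple hexagon was at (14.7, 9.3) in frame 2 and (14.2, 8.7) in frame 3.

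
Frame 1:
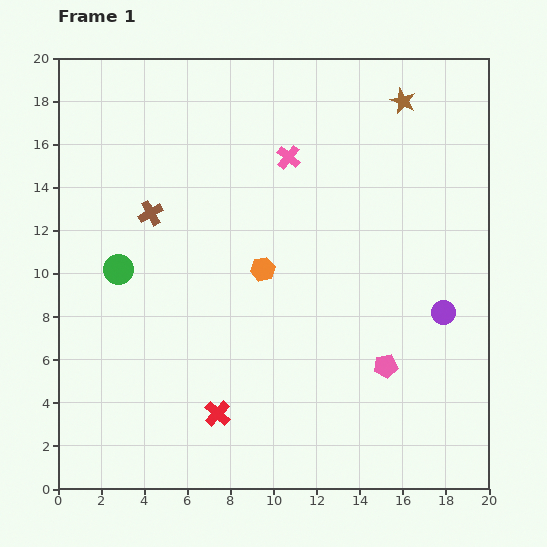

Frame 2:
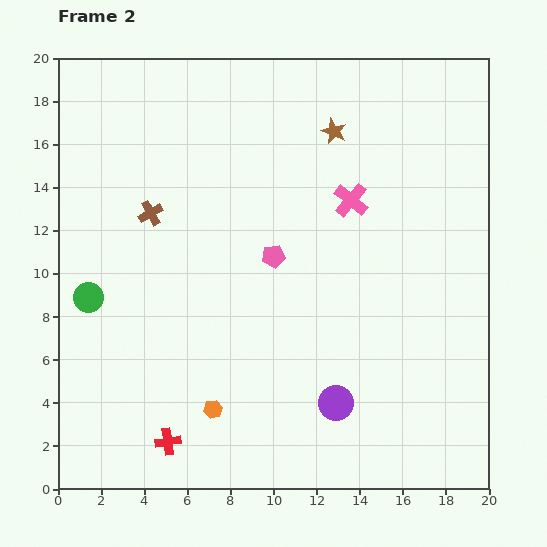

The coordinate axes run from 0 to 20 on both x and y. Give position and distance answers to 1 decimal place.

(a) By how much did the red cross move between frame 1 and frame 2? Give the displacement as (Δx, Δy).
(-2.3, -1.3)

The red cross was at (7.4, 3.5) in frame 1 and (5.1, 2.2) in frame 2.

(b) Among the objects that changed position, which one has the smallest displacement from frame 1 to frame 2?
the green circle

(moved 1.9)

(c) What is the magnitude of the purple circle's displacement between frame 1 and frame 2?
6.5

The purple circle moved from (17.9, 8.2) to (12.9, 4.0), a distance of √(5.0² + 4.2²) ≈ 6.5.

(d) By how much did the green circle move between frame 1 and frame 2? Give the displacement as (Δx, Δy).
(-1.4, -1.3)

The green circle was at (2.8, 10.2) in frame 1 and (1.4, 8.9) in frame 2.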